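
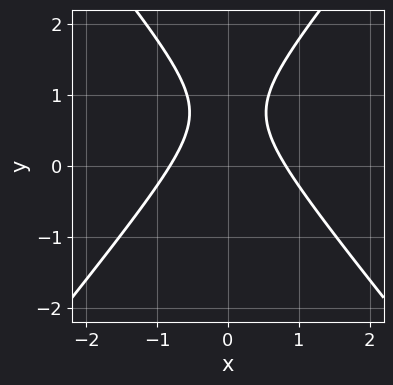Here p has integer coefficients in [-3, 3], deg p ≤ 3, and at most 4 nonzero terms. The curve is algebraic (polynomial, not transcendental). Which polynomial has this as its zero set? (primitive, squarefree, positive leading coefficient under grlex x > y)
(a) The degree is 2 — a generic line meets the curve in up to 2 points.
(b) Symmetries: the x ↦ −x reflection is a symmetry, so x appears only in even powers.
(c) Checking where it meets the axes: no y-intercept at any integer in the box.
(d) Fitting integer coefficients to these (and the overall shape) gives p.

3*x^2 - 2*y^2 + 3*y - 2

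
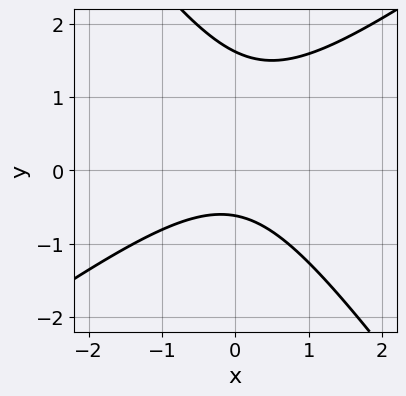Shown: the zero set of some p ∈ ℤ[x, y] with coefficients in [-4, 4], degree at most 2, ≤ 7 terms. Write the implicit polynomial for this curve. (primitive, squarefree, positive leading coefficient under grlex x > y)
3*x^2 - 2*x*y - 3*y^2 + 3*y + 3

Degree: no degree-1 curve has this shape, so deg p = 2.
From the axis intercepts and sections: no x-intercept at any integer in the box.
Fitting integer coefficients to these (and the overall shape) gives p.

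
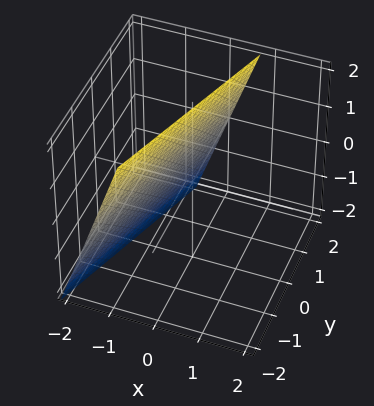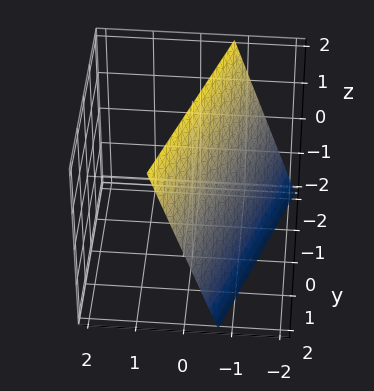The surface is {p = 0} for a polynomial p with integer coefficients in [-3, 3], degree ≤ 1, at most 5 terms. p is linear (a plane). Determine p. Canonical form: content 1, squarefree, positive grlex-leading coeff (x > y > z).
(a) deg p = 1. Every cross-section is a straight line — this is a plane.
(b) Observable constraints: one z-axis crossing is at z = 2; it meets the y-axis at y = 2 (among the integer gridlines).
(c) Matching integer coefficients to the picture gives p.

3*x - y - z + 2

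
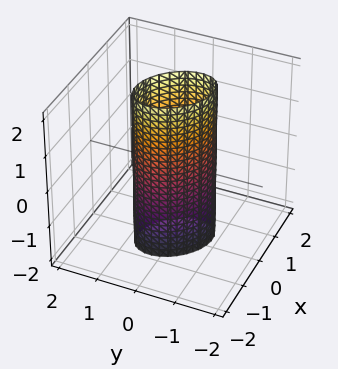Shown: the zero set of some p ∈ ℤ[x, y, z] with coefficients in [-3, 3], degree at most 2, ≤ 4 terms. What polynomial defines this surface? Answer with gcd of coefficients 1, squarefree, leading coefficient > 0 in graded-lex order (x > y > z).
(a) The degree is 2 — the shape is more complex than any degree-1 surface.
(b) From the visible intercepts: the surface avoids every integer z-axis point in the box.
(c) Solving for integer coefficients yields p as stated.

3*x^2 + 2*x*y + 3*y^2 - 2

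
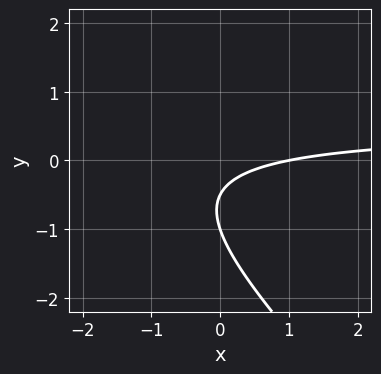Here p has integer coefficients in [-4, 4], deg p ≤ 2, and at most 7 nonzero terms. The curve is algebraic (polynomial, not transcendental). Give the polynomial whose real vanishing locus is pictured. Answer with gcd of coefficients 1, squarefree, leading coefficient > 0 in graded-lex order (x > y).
2*x*y + 2*y^2 - x + 3*y + 1

1. Degree: the shape is more complex than any degree-1 curve, so deg p = 2.
2. From the axis intercepts and sections: it meets the y-axis at y = -1 (among the integer gridlines); one x-axis crossing is at x = 1.
3. Assembling these constraints gives the stated polynomial.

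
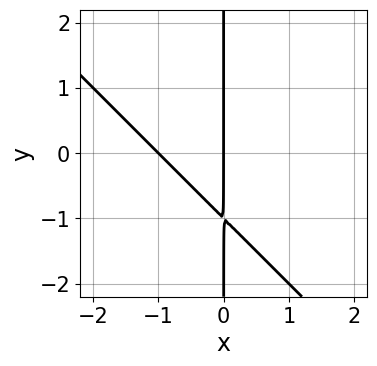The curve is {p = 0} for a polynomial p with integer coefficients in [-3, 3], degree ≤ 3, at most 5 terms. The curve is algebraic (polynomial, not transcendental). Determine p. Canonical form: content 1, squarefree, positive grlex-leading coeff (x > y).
x^2 + x*y + x

The degree is 2 — the shape is more complex than any degree-1 curve.
From the axis intercepts and sections: among the integer gridlines, it crosses the x-axis at x ∈ {-1, 0}; the visible y-axis segment lies entirely on the curve.
The integer polynomial consistent with all of this is the stated p.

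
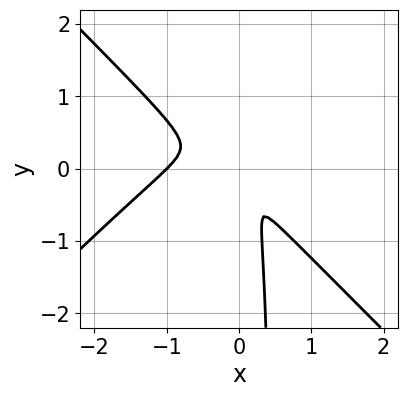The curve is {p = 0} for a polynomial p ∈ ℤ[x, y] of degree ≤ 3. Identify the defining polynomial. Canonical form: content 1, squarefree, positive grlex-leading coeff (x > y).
2*x^3 - 2*x*y^2 + 2*x^2 + 2*x*y + y^2

1. Degree: a generic line meets the curve in up to 3 points, so deg p = 3.
2. Reading off the gridlines: it crosses the x-axis at the gridline x = -1.
3. Together with the visible shape, these determine p as stated.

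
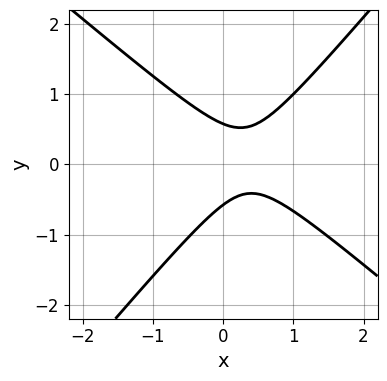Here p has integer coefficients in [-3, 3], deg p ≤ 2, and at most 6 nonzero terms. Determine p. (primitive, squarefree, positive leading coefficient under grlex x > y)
(a) Degree: the shape is more complex than any degree-1 curve, so deg p = 2.
(b) Observable constraints: the curve avoids every integer x-axis point in the box.
(c) Assembling these constraints gives the stated polynomial.

3*x^2 + x*y - 3*y^2 - 2*x + 1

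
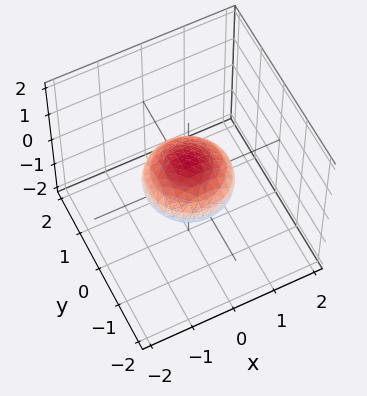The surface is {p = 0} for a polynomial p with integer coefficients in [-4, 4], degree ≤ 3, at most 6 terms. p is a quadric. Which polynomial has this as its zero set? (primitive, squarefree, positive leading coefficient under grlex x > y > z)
(a) The degree is 2 — bounded and convex; a quadric.
(b) Symmetries: every cross-section ⟂ z is a circle, so x, y appear only via x² + y²; it's symmetric under z → −z, forcing even powers of z.
(c) Reading off the gridlines: the y-axis gridline crossings are at y ∈ {-1, 1}; the x-axis gridline crossings are at x ∈ {-1, 1}.
(d) The integer polynomial consistent with all of this is the stated p.

x^2 + y^2 + 2*z^2 - 1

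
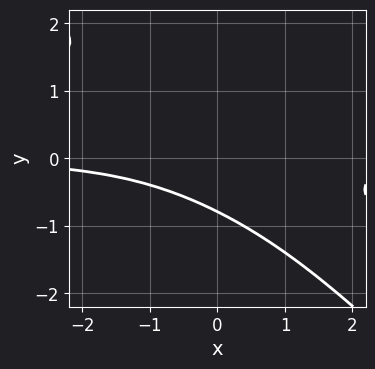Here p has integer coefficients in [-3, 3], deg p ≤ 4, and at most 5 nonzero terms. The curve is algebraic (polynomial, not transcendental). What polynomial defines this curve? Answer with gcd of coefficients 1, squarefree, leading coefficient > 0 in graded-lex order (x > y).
x^2*y + 3*x*y^2 + 2*y^3 + 1

First, the degree is 3 — a generic line meets the curve in up to 3 points.
Next, reading off the gridlines: no x-intercept at any integer in the box.
Finally, together with the visible shape, these determine p as stated.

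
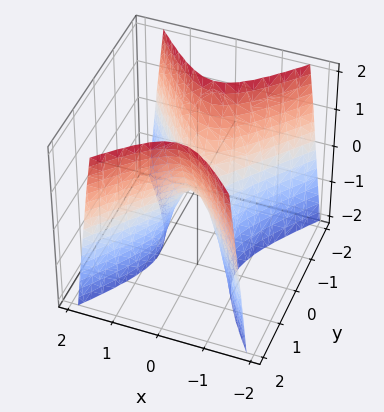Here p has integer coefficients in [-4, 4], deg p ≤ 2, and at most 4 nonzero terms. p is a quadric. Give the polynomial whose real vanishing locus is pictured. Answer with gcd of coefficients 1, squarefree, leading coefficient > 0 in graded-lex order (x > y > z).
3*x^2 - 2*y^2 + z

The degree is 2 — a hyperbolic paraboloid; a quadric.
Symmetries: mirror symmetry y ↦ −y ⇒ only even powers of y; the x ↦ −x reflection is a symmetry, so x appears only in even powers.
From the visible intercepts: it crosses the z-axis at the gridline z = 0; one y-axis crossing is at y = 0; it meets the x-axis at x = 0 (among the integer gridlines).
Assembling these constraints gives the stated polynomial.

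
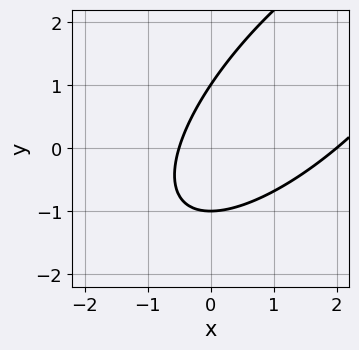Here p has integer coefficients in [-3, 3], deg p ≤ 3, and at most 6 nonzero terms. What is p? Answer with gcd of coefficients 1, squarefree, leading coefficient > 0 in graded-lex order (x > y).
2*x^2 - 3*x*y + 2*y^2 - 3*x - 2

deg p = 2. The shape is more complex than any degree-1 curve.
Checking where it meets the axes: among the integer gridlines, it crosses the y-axis at y ∈ {-1, 1}; one x-axis crossing is at x = 2.
The integer polynomial consistent with all of this is the stated p.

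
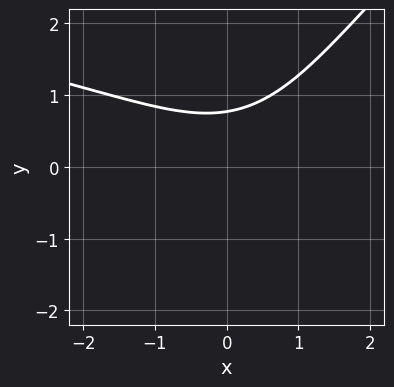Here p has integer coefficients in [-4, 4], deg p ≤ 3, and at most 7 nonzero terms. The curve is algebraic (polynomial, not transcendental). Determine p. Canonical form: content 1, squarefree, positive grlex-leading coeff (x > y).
x*y^2 - y^3 + x^2 - 2*y + 2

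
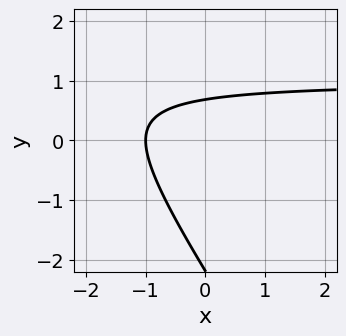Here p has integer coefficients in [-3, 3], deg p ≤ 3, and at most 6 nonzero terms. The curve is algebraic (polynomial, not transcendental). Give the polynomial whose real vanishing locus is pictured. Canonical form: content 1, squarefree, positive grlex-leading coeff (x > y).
(a) The degree is 2 — no degree-1 curve has this shape.
(b) Observable constraints: one x-axis crossing is at x = -1.
(c) Assembling these constraints gives the stated polynomial.

3*x*y + 2*y^2 - 3*x + 3*y - 3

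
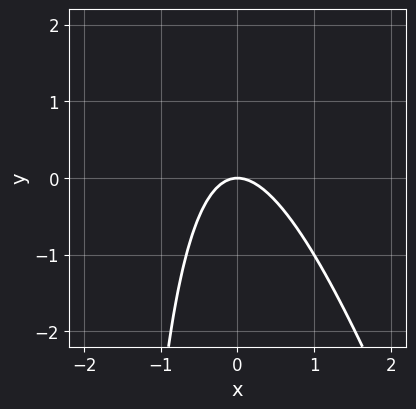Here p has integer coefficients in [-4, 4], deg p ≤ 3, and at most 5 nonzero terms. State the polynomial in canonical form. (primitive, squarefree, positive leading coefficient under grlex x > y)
(a) Degree: a generic line meets the curve in up to 2 points, so deg p = 2.
(b) Against the integer gridlines: it meets the x-axis at x = 0 (among the integer gridlines); it crosses the y-axis at the gridline y = 0.
(c) Fitting integer coefficients to these (and the overall shape) gives p.

3*x^2 + x*y + 2*y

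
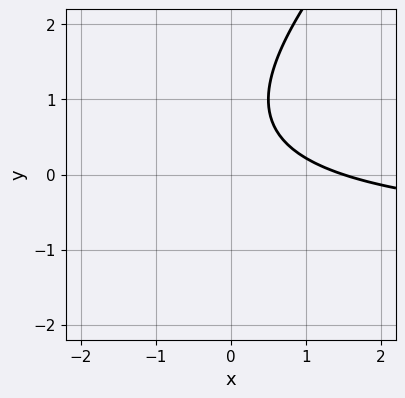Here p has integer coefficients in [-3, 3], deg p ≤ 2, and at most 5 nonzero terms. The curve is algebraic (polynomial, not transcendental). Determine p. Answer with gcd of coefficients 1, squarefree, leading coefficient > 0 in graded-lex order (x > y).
2*x*y - 2*y^2 + 2*x + 3*y - 3

1. deg p = 2. No degree-1 curve has this shape.
2. From the visible intercepts: it misses every integer gridline on the y-axis.
3. Solving for integer coefficients yields p as stated.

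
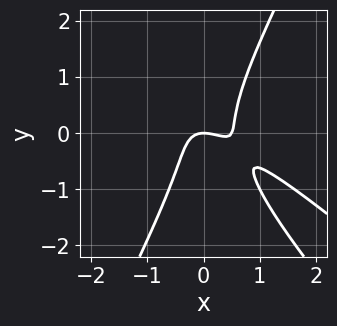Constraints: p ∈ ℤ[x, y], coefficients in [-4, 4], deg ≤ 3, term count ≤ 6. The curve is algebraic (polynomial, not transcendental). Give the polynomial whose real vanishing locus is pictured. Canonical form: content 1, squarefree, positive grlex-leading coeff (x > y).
2*x^3 + 3*x^2*y - y^3 - x^2 - y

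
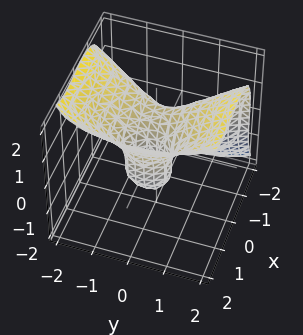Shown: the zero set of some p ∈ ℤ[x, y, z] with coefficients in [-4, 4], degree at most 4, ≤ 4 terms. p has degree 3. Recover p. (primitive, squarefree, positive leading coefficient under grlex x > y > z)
First, the degree is 3 — no degree-2 surface has this shape.
Then, from the axis intercepts and sections: among the integer gridlines, it crosses the x-axis at x ∈ {-1, 0, 1}; it meets the y-axis at y = 0 (among the integer gridlines).
Finally, the integer polynomial consistent with all of this is the stated p.

3*x^3 - 2*z^3 + 3*y^2 - 3*x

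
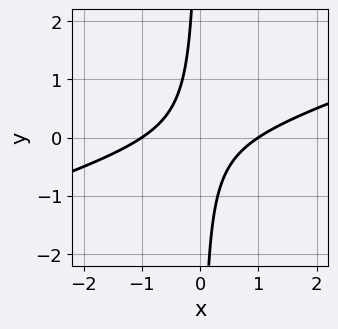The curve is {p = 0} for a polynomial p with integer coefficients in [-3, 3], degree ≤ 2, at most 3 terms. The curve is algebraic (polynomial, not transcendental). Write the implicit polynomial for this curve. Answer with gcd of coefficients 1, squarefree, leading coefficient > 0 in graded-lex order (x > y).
1. Degree: the shape is more complex than any degree-1 curve, so deg p = 2.
2. Against the integer gridlines: no y-intercept at any integer in the box; the x-axis gridline crossings are at x ∈ {-1, 1}.
3. Putting this together gives p.

x^2 - 3*x*y - 1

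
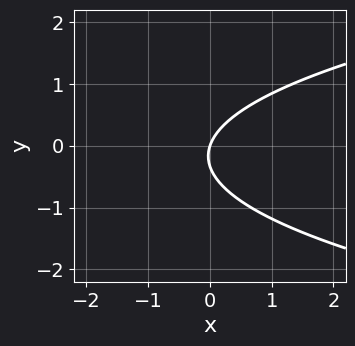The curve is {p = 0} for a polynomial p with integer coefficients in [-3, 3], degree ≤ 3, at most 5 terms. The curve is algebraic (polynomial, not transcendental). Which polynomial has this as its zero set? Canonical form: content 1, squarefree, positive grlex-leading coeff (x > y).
3*y^2 - 3*x + y

1. deg p = 2.
2. From the axis intercepts and sections: it crosses the x-axis at the gridline x = 0; one y-axis crossing is at y = 0.
3. Matching integer coefficients to the picture gives p.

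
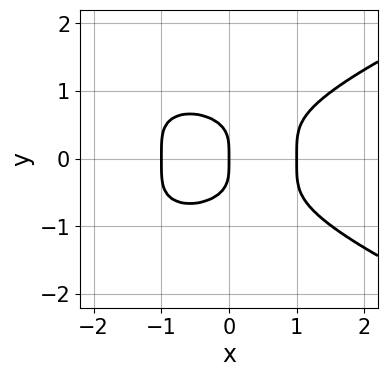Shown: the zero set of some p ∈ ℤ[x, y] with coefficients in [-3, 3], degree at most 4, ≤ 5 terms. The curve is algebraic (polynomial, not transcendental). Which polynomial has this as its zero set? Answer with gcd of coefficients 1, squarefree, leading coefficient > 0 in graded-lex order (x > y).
2*y^4 - x^3 + x

(a) The degree is 4 — no degree-3 curve has this shape.
(b) Symmetries: mirror symmetry y ↦ −y ⇒ only even powers of y.
(c) From the axis intercepts and sections: among the integer gridlines, it crosses the x-axis at x ∈ {-1, 0, 1}; it meets the y-axis at y = 0 (among the integer gridlines).
(d) These observations pin down the coefficients.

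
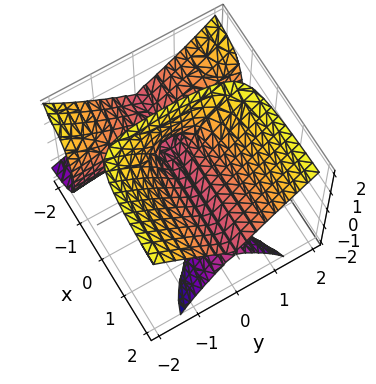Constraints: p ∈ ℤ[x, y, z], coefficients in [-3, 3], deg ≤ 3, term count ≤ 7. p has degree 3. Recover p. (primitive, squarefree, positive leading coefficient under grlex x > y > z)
1. deg p = 3. The shape is more complex than any degree-2 surface.
2. Against the integer gridlines: every point of the x-axis in the box is on the surface; it crosses the y-axis at the gridline y = 0; it meets the z-axis at z = 0 (among the integer gridlines).
3. Fitting integer coefficients to these (and the overall shape) gives p.

3*x*y^2 - 3*x*z^2 - z^3 + 3*y^2 - z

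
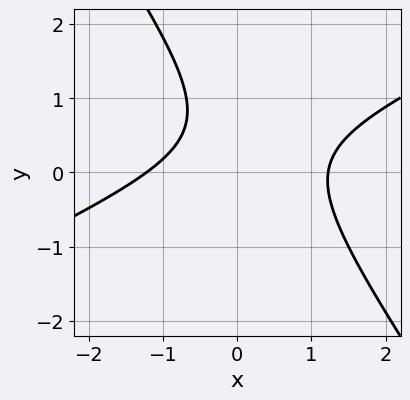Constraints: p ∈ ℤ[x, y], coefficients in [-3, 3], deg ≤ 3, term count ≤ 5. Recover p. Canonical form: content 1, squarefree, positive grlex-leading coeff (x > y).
2*x^2 - 3*x*y - 3*y^2 + 3*y - 3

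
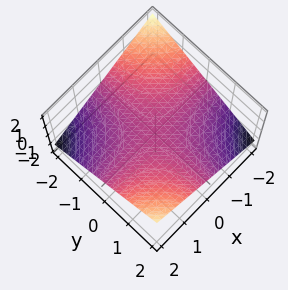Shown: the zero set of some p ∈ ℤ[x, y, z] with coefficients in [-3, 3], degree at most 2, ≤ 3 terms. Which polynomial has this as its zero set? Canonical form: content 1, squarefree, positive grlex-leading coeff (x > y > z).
First, deg p = 2.
Then, from the axis intercepts and sections: every point of the x-axis in the box is on the surface; the visible y-axis segment lies entirely on the surface.
Finally, assembling these constraints gives the stated polynomial.

x*y - 3*z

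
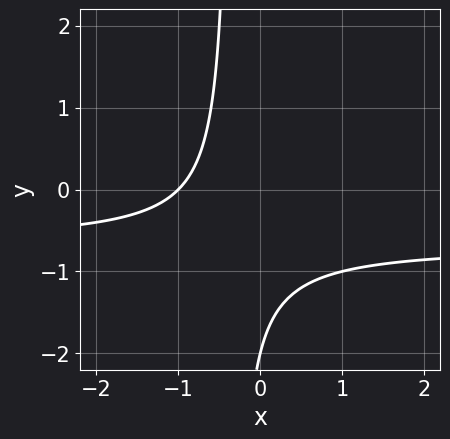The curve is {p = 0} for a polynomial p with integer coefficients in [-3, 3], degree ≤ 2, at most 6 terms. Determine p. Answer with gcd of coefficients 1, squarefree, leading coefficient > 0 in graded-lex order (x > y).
3*x*y + 2*x + y + 2

1. Degree: the shape is more complex than any degree-1 curve, so deg p = 2.
2. Reading off the gridlines: one x-axis crossing is at x = -1; one y-axis crossing is at y = -2.
3. Fitting integer coefficients to these (and the overall shape) gives p.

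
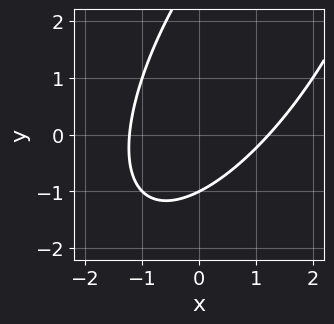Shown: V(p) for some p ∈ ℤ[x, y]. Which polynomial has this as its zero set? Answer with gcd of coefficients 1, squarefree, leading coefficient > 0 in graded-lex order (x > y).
First, the degree is 2 — no degree-1 curve has this shape.
Next, from the axis intercepts and sections: one y-axis crossing is at y = -1.
Finally, fitting integer coefficients to these (and the overall shape) gives p.

2*x^2 - 2*x*y + y^2 - 2*y - 3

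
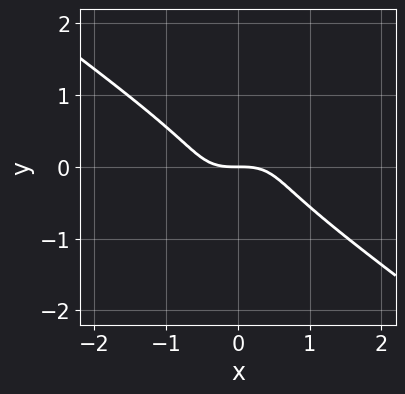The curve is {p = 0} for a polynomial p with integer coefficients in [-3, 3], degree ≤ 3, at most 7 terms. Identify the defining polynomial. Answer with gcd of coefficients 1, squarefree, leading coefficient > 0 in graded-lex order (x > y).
1. The degree is 3 — no degree-2 curve has this shape.
2. From the axis intercepts and sections: it meets the y-axis at y = 0 (among the integer gridlines); it meets the x-axis at x = 0 (among the integer gridlines).
3. These observations pin down the coefficients.

2*x^3 - x^2*y - 3*x*y^2 + 3*y^3 + 2*y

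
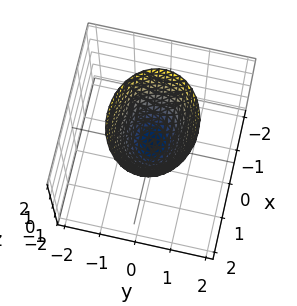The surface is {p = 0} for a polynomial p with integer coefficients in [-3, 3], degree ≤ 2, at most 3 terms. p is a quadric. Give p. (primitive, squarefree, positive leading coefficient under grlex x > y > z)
deg p = 2. A single bowl opening along one axis; a quadric.
Symmetries: the x ↦ −x reflection is a symmetry, so x appears only in even powers; the y ↦ −y reflection is a symmetry, so y appears only in even powers.
Observable constraints: it crosses the y-axis at the gridline y = 0; it meets the x-axis at x = 0 (among the integer gridlines); one z-axis crossing is at z = 0.
Fitting integer coefficients to these (and the overall shape) gives p.

2*x^2 + 3*y^2 - 2*z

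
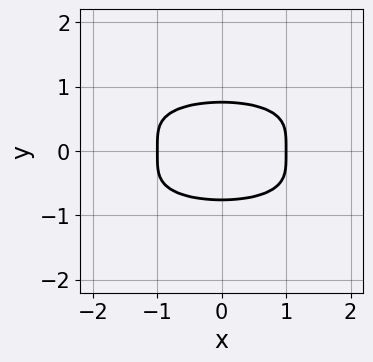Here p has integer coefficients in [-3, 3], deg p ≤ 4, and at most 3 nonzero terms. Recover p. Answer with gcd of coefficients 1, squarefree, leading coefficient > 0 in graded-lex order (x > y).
(a) deg p = 4. No degree-3 curve has this shape.
(b) Symmetries: mirror symmetry y ↦ −y ⇒ only even powers of y; mirror symmetry x ↦ −x ⇒ only even powers of x.
(c) Against the integer gridlines: among the integer gridlines, it crosses the x-axis at x ∈ {-1, 1}.
(d) Fitting integer coefficients to these (and the overall shape) gives p.

3*y^4 + x^2 - 1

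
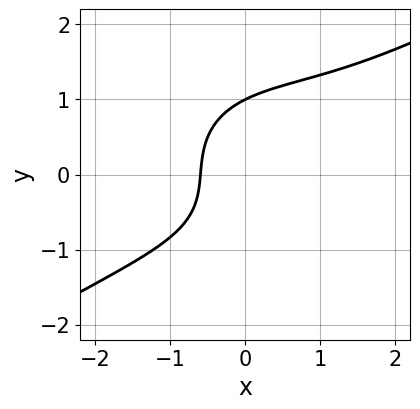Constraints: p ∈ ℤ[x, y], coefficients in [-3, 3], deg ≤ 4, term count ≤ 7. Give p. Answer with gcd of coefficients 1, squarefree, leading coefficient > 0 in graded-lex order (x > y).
x^3 - x^2*y - 2*y^3 + 3*x + 2

First, the degree is 3 — a generic line meets the curve in up to 3 points.
Next, reading off the gridlines: one y-axis crossing is at y = 1.
Finally, assembling these constraints gives the stated polynomial.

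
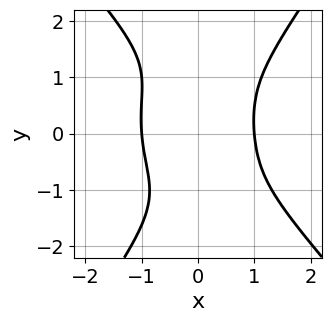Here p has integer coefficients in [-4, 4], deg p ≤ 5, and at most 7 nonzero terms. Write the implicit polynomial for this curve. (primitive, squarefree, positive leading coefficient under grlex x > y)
3*x^4 + x^3*y - y^4 - 2*x*y^2 - 3

First, the degree is 4 — a generic line meets the curve in up to 4 points.
Then, against the integer gridlines: the x-axis gridline crossings are at x ∈ {-1, 1}; it misses every integer gridline on the y-axis.
Finally, assembling these constraints gives the stated polynomial.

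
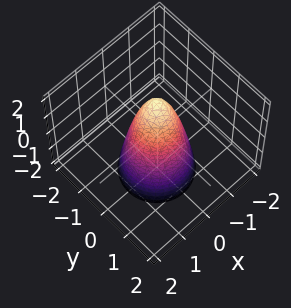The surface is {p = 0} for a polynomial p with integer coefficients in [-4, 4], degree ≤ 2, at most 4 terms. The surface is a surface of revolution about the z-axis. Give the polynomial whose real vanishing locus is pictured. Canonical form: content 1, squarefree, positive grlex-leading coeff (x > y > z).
3*x^2 + 3*y^2 + z - 2

First, the degree is 2 — a generic line meets the surface in up to 2 points.
Then, symmetry: every cross-section ⟂ z is a circle, so x, y appear only via x² + y².
Then, from the visible intercepts: a circular section at z = -1 has radius exactly 1; it crosses the z-axis at the gridline z = 2.
Finally, solving for integer coefficients yields p as stated.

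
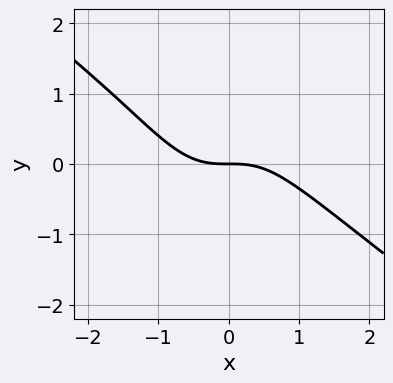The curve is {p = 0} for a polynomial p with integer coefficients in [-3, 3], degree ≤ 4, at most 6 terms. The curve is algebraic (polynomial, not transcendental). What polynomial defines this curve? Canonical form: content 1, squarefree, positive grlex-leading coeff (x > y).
2*x^3 + 2*x^2*y - x*y^2 - y^2 + 3*y

1. The degree is 3 — a generic line meets the curve in up to 3 points.
2. From the axis intercepts and sections: one y-axis crossing is at y = 0; it crosses the x-axis at the gridline x = 0.
3. Together with the visible shape, these determine p as stated.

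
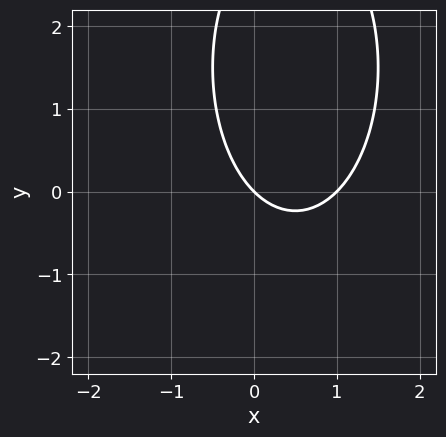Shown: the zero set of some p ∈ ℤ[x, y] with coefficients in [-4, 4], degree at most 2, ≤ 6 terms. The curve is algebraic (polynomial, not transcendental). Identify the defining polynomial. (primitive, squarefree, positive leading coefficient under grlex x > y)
3*x^2 + y^2 - 3*x - 3*y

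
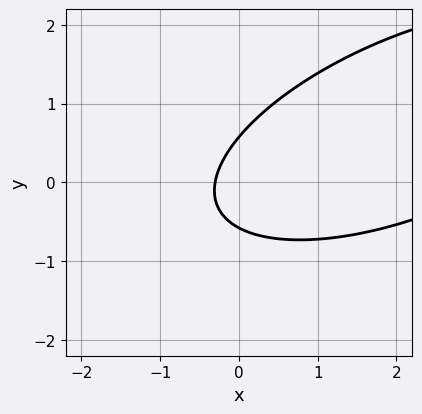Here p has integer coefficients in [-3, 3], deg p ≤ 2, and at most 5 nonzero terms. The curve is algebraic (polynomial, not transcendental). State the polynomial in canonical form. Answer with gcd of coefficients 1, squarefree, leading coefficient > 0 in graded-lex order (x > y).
x^2 - 2*x*y + 3*y^2 - 3*x - 1

deg p = 2. No degree-1 curve has this shape.
Solving for integer coefficients yields p as stated.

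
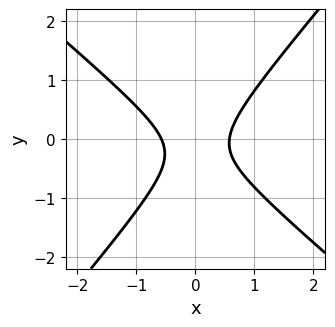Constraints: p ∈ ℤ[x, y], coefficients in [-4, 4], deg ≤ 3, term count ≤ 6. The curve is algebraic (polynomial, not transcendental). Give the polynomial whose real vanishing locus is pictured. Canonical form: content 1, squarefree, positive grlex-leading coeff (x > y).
deg p = 2. A generic line meets the curve in up to 2 points.
Reading off the gridlines: no y-intercept at any integer in the box.
The integer polynomial consistent with all of this is the stated p.

3*x^2 + x*y - 3*y^2 - y - 1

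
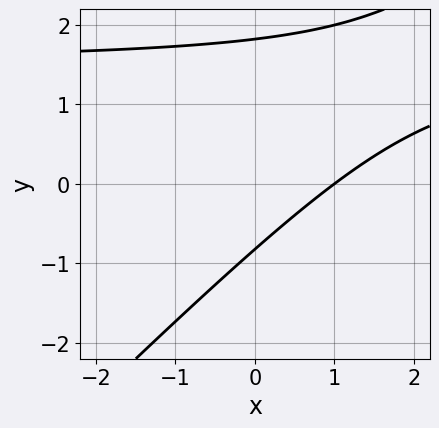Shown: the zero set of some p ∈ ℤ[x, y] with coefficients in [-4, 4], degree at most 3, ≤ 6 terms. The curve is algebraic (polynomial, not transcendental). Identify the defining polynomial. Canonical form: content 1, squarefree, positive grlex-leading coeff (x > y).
(a) deg p = 2. No degree-1 curve has this shape.
(b) Checking where it meets the axes: it meets the x-axis at x = 1 (among the integer gridlines).
(c) The integer polynomial consistent with all of this is the stated p.

2*x*y - 2*y^2 - 3*x + 2*y + 3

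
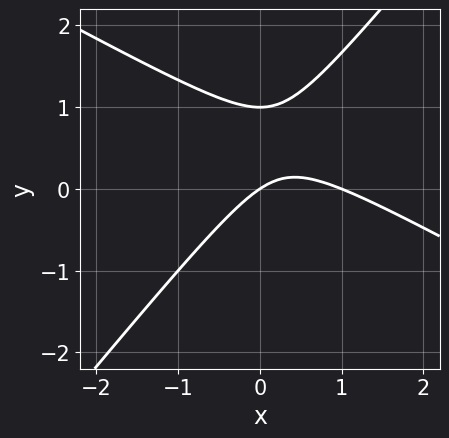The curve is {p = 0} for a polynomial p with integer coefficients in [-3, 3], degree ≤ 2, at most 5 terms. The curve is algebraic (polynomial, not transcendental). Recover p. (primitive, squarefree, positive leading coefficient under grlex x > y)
2*x^2 + 2*x*y - 3*y^2 - 2*x + 3*y

First, the degree is 2 — a generic line meets the curve in up to 2 points.
Next, checking where it meets the axes: among the integer gridlines, it crosses the x-axis at x ∈ {0, 1}; among the integer gridlines, it crosses the y-axis at y ∈ {0, 1}.
Finally, putting this together gives p.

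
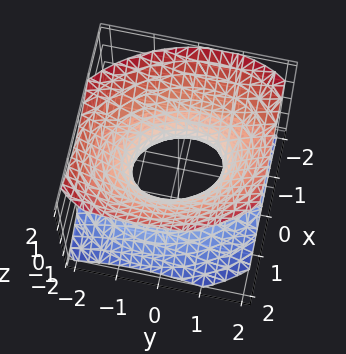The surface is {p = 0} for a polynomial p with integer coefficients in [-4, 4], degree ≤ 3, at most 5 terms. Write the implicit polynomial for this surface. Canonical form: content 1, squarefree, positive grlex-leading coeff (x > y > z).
3*x^2 + x*y + 2*y^2 - 3*z^2 - 2

Degree: the shape is more complex than any degree-1 surface, so deg p = 2.
Reading off the gridlines: the y-axis gridline crossings are at y ∈ {-1, 1}; no z-intercept at any integer in the box.
Assembling these constraints gives the stated polynomial.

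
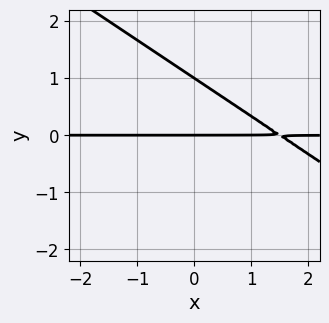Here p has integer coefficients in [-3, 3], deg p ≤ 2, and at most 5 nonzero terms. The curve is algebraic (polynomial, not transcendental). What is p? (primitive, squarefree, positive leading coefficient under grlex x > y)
2*x*y + 3*y^2 - 3*y

1. Degree: a generic line meets the curve in up to 2 points, so deg p = 2.
2. Checking where it meets the axes: among the integer gridlines, it crosses the y-axis at y ∈ {0, 1}; every point of the x-axis in the box is on the curve.
3. Solving for integer coefficients yields p as stated.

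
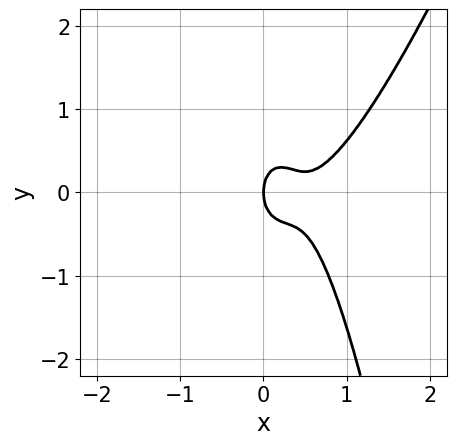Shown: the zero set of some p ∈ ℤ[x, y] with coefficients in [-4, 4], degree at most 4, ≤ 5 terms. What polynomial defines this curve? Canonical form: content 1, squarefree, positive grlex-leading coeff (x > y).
Degree: no degree-2 curve has this shape, so deg p = 3.
Checking where it meets the axes: it crosses the x-axis at the gridline x = 0; it meets the y-axis at y = 0 (among the integer gridlines).
Fitting integer coefficients to these (and the overall shape) gives p.

3*x^3 - x^2*y - 3*x^2 - y^2 + x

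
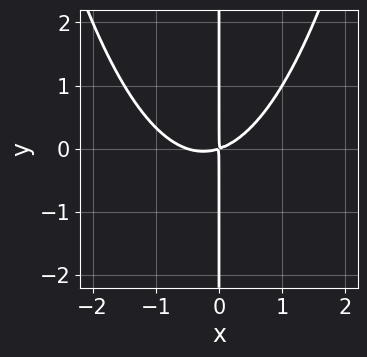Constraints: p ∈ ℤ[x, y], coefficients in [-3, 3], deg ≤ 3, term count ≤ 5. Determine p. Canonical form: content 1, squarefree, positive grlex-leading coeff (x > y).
First, deg p = 3.
Next, from the visible intercepts: every point of the y-axis in the box is on the curve.
Finally, matching integer coefficients to the picture gives p.

2*x^3 + x^2 - 3*x*y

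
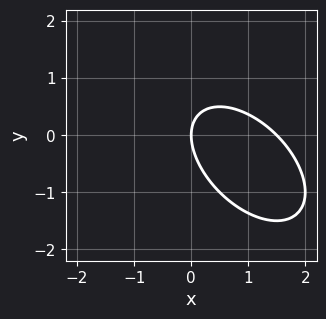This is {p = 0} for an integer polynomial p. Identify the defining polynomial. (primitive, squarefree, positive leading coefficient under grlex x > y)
First, the degree is 2 — a generic line meets the curve in up to 2 points.
Next, observable constraints: it meets the y-axis at y = 0 (among the integer gridlines); it meets the x-axis at x = 0 (among the integer gridlines).
Finally, solving for integer coefficients yields p as stated.

2*x^2 + 2*x*y + 2*y^2 - 3*x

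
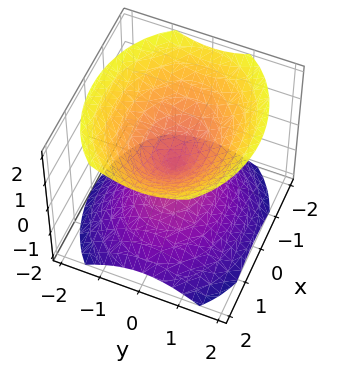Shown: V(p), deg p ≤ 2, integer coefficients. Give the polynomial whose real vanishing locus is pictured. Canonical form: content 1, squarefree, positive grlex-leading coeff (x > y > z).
1. The picture has 2 separate pieces. Treating them together as one polynomial.
2. The degree is 2 — two nappes meeting at a single point; a quadric.
3. Symmetries: the y ↦ −y reflection is a symmetry, so y appears only in even powers; it's symmetric under x → −x, forcing even powers of x; it's symmetric under z → −z, forcing even powers of z.
4. Reading off the gridlines: one x-axis crossing is at x = 0; it crosses the z-axis at the gridline z = 0.
5. Matching integer coefficients to the picture gives p.

2*x^2 + 3*y^2 - 3*z^2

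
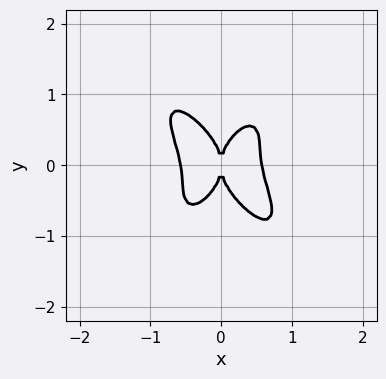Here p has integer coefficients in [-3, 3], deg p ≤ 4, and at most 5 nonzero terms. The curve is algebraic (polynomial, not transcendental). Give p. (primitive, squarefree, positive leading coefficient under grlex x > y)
3*x^4 + x^3*y - x^2*y^2 + y^4 - x^2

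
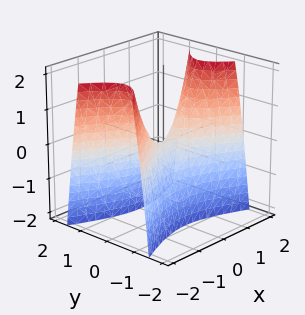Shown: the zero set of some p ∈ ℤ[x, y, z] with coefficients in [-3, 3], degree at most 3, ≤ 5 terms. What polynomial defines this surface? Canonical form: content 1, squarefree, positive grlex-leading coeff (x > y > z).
(a) The degree is 2 — a hyperbolic paraboloid; a quadric.
(b) Symmetries: it's symmetric under x → −x, forcing even powers of x; mirror symmetry y ↦ −y ⇒ only even powers of y.
(c) Against the integer gridlines: it crosses the z-axis at the gridline z = 0; it meets the y-axis at y = 0 (among the integer gridlines); it crosses the x-axis at the gridline x = 0.
(d) Together with the visible shape, these determine p as stated.

x^2 - 3*y^2 - z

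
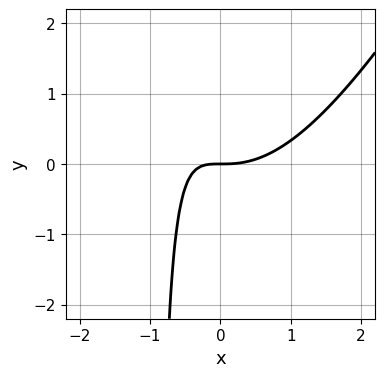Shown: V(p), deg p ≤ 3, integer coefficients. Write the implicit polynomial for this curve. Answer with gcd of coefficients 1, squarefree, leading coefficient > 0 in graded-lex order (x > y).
The degree is 3 — no degree-2 curve has this shape.
Observable constraints: one x-axis crossing is at x = 0; one y-axis crossing is at y = 0.
Assembling these constraints gives the stated polynomial.

2*x^3 - x^2*y - 3*x*y - 2*y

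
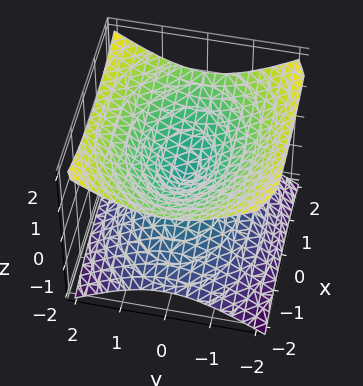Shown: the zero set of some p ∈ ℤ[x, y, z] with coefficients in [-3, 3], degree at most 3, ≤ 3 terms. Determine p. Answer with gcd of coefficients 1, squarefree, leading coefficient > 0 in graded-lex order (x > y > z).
(a) deg p = 2. Two nappes meeting at a single point; a quadric.
(b) Symmetries: it's symmetric under x → −x, forcing even powers of x; it's symmetric under y → −y, forcing even powers of y; the z ↦ −z reflection is a symmetry, so z appears only in even powers.
(c) From the axis intercepts and sections: one y-axis crossing is at y = 0; one z-axis crossing is at z = 0; it meets the x-axis at x = 0 (among the integer gridlines).
(d) Assembling these constraints gives the stated polynomial.

x^2 + 2*y^2 - 3*z^2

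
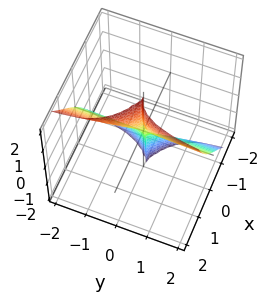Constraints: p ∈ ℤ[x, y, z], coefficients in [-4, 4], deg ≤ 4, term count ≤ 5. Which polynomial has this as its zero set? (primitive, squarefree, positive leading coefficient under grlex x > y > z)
x^3 + x^2*y + 3*x*y^2 - 2*y^2*z

1. Degree: the shape is more complex than any degree-2 surface, so deg p = 3.
2. From the axis intercepts and sections: one x-axis crossing is at x = 0; the visible z-axis segment lies entirely on the surface; the visible y-axis segment lies entirely on the surface.
3. Putting this together gives p.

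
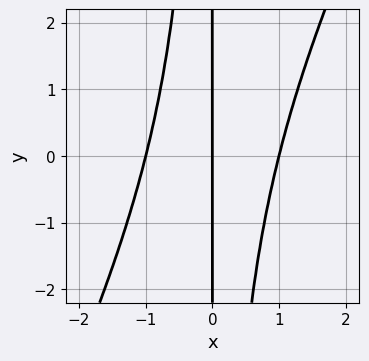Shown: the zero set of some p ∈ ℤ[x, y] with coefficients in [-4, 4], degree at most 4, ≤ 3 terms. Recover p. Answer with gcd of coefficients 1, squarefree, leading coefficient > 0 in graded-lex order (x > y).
First, the degree is 3 — a generic line meets the curve in up to 3 points.
Next, from the axis intercepts and sections: every point of the y-axis in the box is on the curve; the x-axis gridline crossings are at x ∈ {-1, 0, 1}.
Finally, putting this together gives p.

2*x^3 - x^2*y - 2*x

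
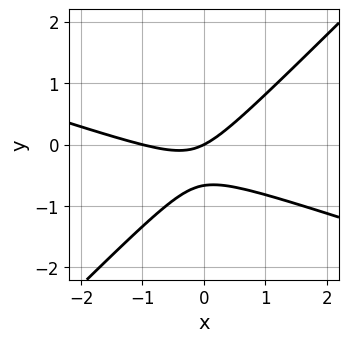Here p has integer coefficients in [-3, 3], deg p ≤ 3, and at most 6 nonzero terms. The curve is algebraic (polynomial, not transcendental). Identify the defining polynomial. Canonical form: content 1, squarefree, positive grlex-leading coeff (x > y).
First, the degree is 2 — the shape is more complex than any degree-1 curve.
Then, from the visible intercepts: it meets the y-axis at y = 0 (among the integer gridlines); the x-axis gridline crossings are at x ∈ {-1, 0}.
Finally, matching integer coefficients to the picture gives p.

x^2 + 2*x*y - 3*y^2 + x - 2*y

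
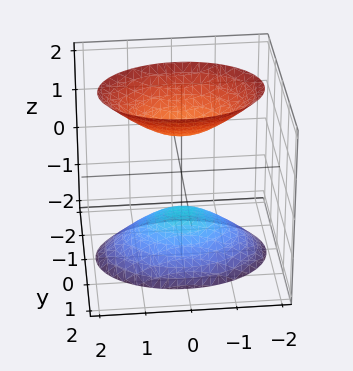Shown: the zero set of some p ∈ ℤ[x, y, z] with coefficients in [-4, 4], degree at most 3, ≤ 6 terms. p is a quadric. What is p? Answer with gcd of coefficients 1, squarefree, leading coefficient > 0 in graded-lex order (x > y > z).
x^2 + 2*y^2 - z^2 + 1

First, I count 2 distinct pieces. Treating them together as one polynomial.
Next, deg p = 2. Two separate bowl-shaped sheets opening away from each other; a quadric.
Then, symmetries: it's symmetric under x → −x, forcing even powers of x; mirror symmetry z ↦ −z ⇒ only even powers of z; it's symmetric under y → −y, forcing even powers of y.
Then, from the axis intercepts and sections: the z-axis gridline crossings are at z ∈ {-1, 1}; it misses every integer gridline on the x-axis; no y-intercept at any integer in the box.
Finally, assembling these constraints gives the stated polynomial.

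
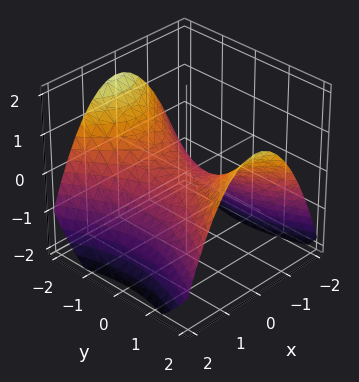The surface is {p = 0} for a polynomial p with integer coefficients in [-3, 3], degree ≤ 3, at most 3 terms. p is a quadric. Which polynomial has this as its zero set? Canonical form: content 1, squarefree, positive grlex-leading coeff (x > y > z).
(a) deg p = 2.
(b) Symmetries: the y ↦ −y reflection is a symmetry, so y appears only in even powers; mirror symmetry x ↦ −x ⇒ only even powers of x.
(c) From the axis intercepts and sections: it meets the z-axis at z = 0 (among the integer gridlines); one y-axis crossing is at y = 0.
(d) These observations pin down the coefficients.

2*x^2 - y^2 + 3*z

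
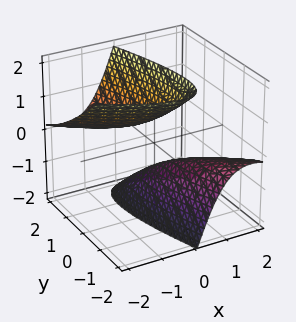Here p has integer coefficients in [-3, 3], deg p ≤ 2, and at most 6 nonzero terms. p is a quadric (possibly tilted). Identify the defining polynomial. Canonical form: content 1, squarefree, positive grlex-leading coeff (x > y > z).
2*x^2 + 3*x*y + 3*x*z + y^2 - z^2 + 1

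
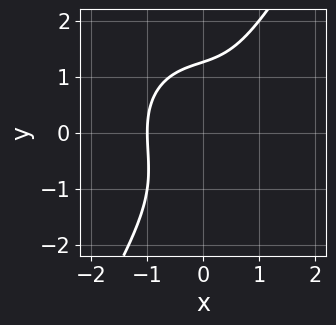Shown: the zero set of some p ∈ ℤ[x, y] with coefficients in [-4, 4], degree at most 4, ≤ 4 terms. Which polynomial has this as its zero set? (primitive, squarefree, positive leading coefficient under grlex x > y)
2*x^3 + x*y^2 - y^3 + 2

(a) The degree is 3 — no degree-2 curve has this shape.
(b) Against the integer gridlines: it crosses the x-axis at the gridline x = -1.
(c) Fitting integer coefficients to these (and the overall shape) gives p.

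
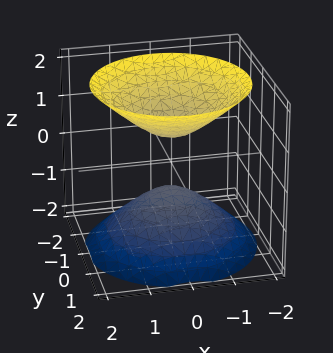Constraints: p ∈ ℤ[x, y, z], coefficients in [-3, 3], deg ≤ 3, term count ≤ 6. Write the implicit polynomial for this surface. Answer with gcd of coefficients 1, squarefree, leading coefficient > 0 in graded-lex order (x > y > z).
1. I count 2 distinct pieces.
2. The degree is 2 — a generic line meets the surface in up to 2 points.
3. Symmetry: the z-axis is an axis of rotation, so x and y enter only as x² + y².
4. Checking where it meets the axes: the surface avoids every integer x-axis point in the box; the surface avoids every integer y-axis point in the box; a circular section at z = -2 has radius between 1 and 2.
5. The integer polynomial consistent with all of this is the stated p.

2*x^2 + 2*y^2 - 2*z^2 + 1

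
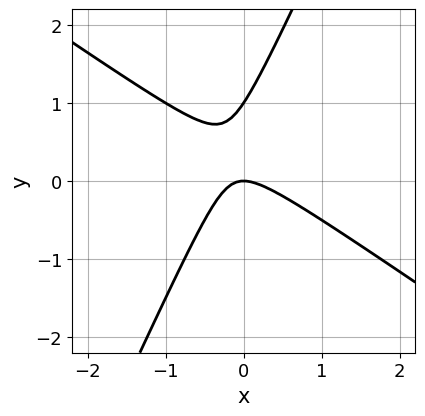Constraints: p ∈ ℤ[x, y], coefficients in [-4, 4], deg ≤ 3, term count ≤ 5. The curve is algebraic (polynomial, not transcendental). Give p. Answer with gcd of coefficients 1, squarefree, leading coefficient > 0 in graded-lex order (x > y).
1. The degree is 2 — the shape is more complex than any degree-1 curve.
2. Against the integer gridlines: it crosses the x-axis at the gridline x = 0; among the integer gridlines, it crosses the y-axis at y ∈ {0, 1}.
3. Assembling these constraints gives the stated polynomial.

3*x^2 + 3*x*y - 2*y^2 + 2*y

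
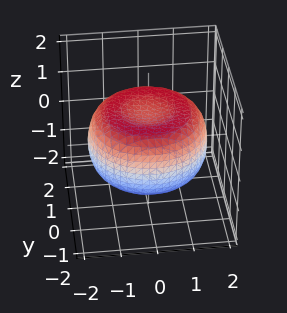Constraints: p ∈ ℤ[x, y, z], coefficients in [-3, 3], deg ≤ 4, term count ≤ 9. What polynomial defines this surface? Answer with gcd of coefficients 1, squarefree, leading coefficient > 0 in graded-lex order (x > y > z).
x^4 + 2*x^2*y^2 + y^4 - 2*x^2 - 2*y^2 + 3*z^2 - 2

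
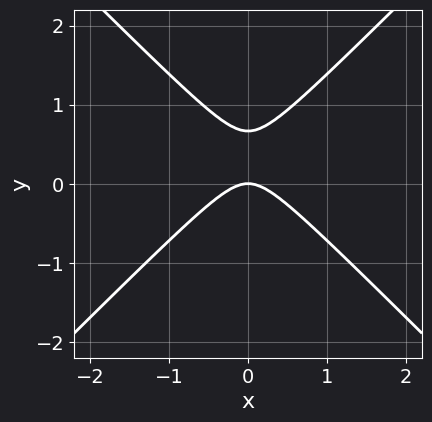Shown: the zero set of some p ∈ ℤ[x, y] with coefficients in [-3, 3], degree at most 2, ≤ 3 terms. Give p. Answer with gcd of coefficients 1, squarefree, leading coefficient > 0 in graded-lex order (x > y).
First, the degree is 2 — the shape is more complex than any degree-1 curve.
Then, symmetries: the x ↦ −x reflection is a symmetry, so x appears only in even powers.
Then, checking where it meets the axes: one x-axis crossing is at x = 0; it meets the y-axis at y = 0 (among the integer gridlines).
Finally, assembling these constraints gives the stated polynomial.

3*x^2 - 3*y^2 + 2*y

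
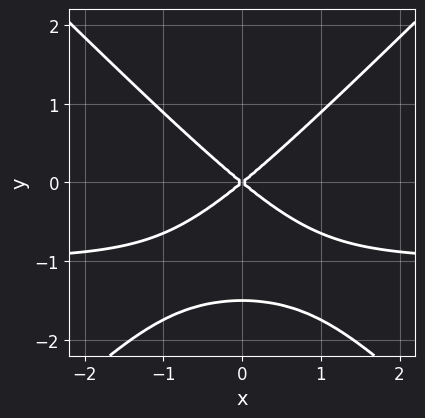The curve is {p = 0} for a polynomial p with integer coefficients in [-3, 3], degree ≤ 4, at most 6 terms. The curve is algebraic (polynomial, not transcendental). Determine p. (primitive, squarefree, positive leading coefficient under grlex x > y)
2*x^2*y - 2*y^3 + 2*x^2 - 3*y^2

(a) deg p = 3.
(b) Symmetries: mirror symmetry x ↦ −x ⇒ only even powers of x.
(c) From the axis intercepts and sections: it crosses the x-axis at the gridline x = 0; it meets the y-axis at y = 0 (among the integer gridlines).
(d) Solving for integer coefficients yields p as stated.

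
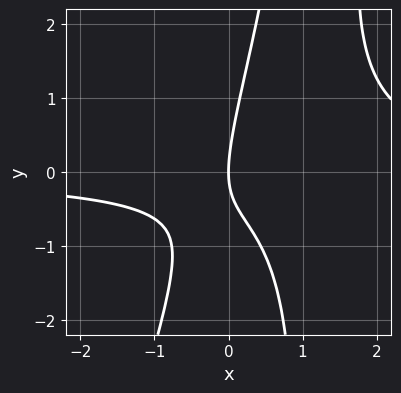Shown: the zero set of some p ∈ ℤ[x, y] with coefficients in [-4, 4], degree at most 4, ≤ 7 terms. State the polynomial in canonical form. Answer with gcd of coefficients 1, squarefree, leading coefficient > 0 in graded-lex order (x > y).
1. The degree is 3 — the shape is more complex than any degree-2 curve.
2. Reading off the gridlines: it meets the x-axis at x = 0 (among the integer gridlines); one y-axis crossing is at y = 0.
3. These observations pin down the coefficients.

3*x^2*y - x*y^2 - 3*x*y + y^2 - 3*x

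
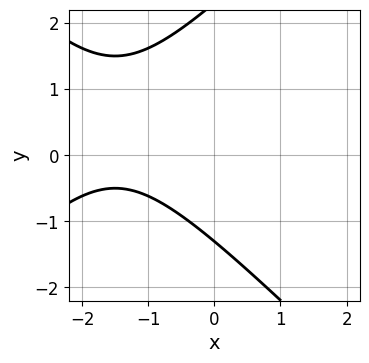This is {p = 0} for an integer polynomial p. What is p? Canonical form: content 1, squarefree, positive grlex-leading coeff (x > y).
x^2 - y^2 + 3*x + y + 3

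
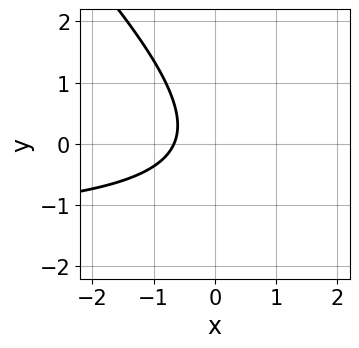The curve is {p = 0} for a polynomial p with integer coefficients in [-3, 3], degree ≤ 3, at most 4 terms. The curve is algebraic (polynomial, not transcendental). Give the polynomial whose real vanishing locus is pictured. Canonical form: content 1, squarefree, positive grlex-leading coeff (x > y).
2*x*y + 2*y^2 + 3*x + 2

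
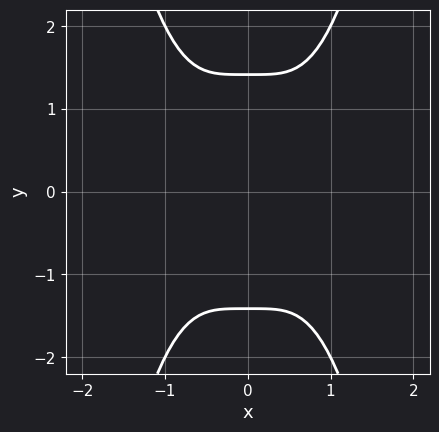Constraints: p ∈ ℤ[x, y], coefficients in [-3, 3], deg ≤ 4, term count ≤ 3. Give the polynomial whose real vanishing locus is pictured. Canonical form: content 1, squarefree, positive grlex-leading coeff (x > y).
2*x^4 - y^2 + 2

First, deg p = 4.
Then, symmetries: the x ↦ −x reflection is a symmetry, so x appears only in even powers; the y ↦ −y reflection is a symmetry, so y appears only in even powers.
Next, from the visible intercepts: no x-intercept at any integer in the box.
Finally, the integer polynomial consistent with all of this is the stated p.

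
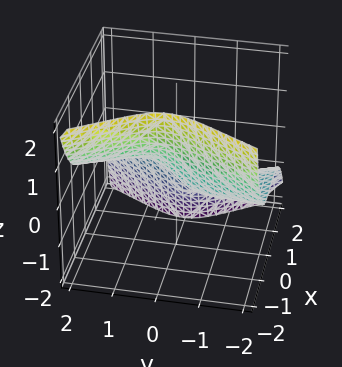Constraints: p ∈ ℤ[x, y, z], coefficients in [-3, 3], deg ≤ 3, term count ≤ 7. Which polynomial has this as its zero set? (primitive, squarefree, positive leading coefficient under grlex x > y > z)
1. The degree is 3 — a generic line meets the surface in up to 3 points.
2. Checking where it meets the axes: it meets the y-axis at y = 0 (among the integer gridlines); one x-axis crossing is at x = 0; it crosses the z-axis at the gridline z = 0.
3. Putting this together gives p.

3*x^3 - x*y*z + 3*y^2*z - 2*y + 2*z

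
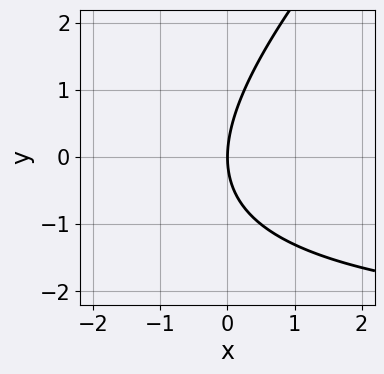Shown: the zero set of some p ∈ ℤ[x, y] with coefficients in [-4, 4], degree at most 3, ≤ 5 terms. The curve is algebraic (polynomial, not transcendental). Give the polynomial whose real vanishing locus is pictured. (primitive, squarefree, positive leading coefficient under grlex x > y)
x*y - y^2 + 3*x

(a) deg p = 2. A generic line meets the curve in up to 2 points.
(b) Against the integer gridlines: one x-axis crossing is at x = 0; one y-axis crossing is at y = 0.
(c) Fitting integer coefficients to these (and the overall shape) gives p.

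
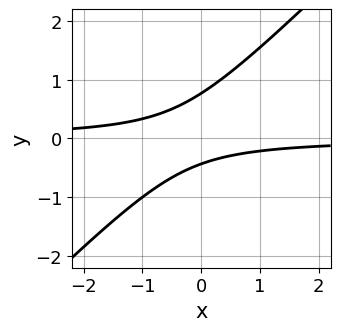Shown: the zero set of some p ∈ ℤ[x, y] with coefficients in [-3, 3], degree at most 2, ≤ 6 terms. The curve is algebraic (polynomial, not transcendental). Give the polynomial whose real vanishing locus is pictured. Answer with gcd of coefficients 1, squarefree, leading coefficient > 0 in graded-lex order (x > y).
3*x*y - 3*y^2 + y + 1

(a) The degree is 2 — a generic line meets the curve in up to 2 points.
(b) Against the integer gridlines: it misses every integer gridline on the x-axis.
(c) Fitting integer coefficients to these (and the overall shape) gives p.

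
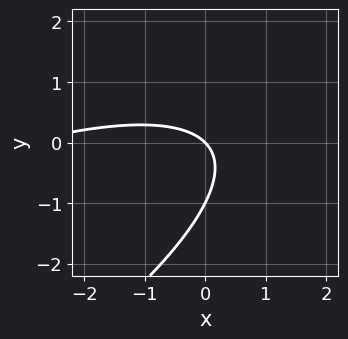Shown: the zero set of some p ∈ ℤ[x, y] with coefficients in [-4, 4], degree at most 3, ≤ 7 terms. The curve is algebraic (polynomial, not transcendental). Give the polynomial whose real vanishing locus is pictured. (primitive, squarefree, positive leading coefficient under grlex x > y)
First, degree: a generic line meets the curve in up to 2 points, so deg p = 2.
Then, against the integer gridlines: the y-axis gridline crossings are at y ∈ {-1, 0}; one x-axis crossing is at x = 0.
Finally, together with the visible shape, these determine p as stated.

x^2 - 3*x*y + 3*y^2 + 3*x + 3*y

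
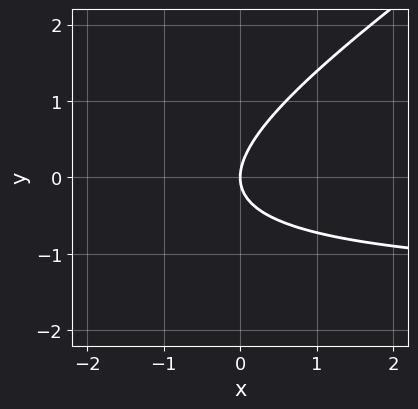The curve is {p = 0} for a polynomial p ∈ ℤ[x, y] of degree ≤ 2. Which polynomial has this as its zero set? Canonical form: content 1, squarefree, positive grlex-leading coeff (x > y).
2*x*y - 3*y^2 + 3*x

deg p = 2.
Reading off the gridlines: it meets the y-axis at y = 0 (among the integer gridlines); it meets the x-axis at x = 0 (among the integer gridlines).
These observations pin down the coefficients.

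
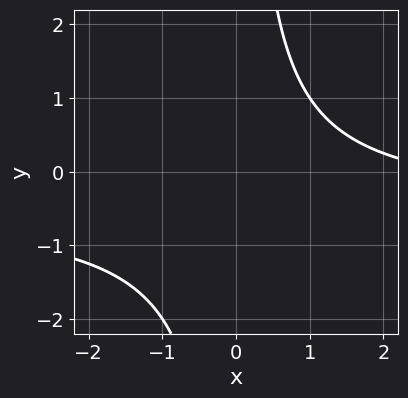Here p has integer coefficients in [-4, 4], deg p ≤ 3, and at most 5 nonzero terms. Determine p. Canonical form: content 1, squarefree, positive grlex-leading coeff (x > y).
2*x*y + x - 3

Degree: the shape is more complex than any degree-1 curve, so deg p = 2.
Checking where it meets the axes: it misses every integer gridline on the x-axis; it misses every integer gridline on the y-axis.
Putting this together gives p.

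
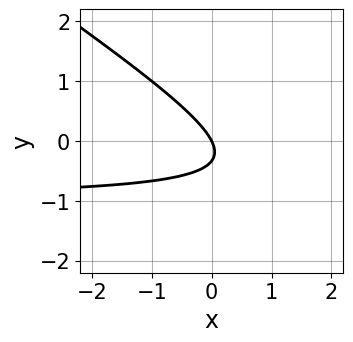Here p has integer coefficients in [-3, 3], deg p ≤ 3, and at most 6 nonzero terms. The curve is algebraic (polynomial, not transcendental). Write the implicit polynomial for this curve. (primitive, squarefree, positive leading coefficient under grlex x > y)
2*x*y + 3*y^2 + 2*x + y

1. deg p = 2.
2. Reading off the gridlines: one x-axis crossing is at x = 0; it crosses the y-axis at the gridline y = 0.
3. The integer polynomial consistent with all of this is the stated p.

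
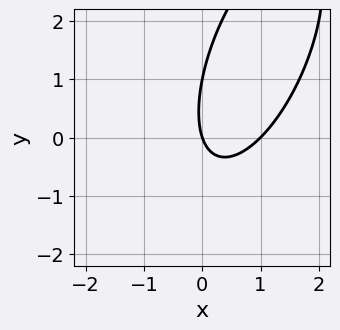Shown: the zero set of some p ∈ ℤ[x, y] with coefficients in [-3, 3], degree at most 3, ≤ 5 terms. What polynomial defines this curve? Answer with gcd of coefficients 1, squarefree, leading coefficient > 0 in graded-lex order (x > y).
3*x^2 - 2*x*y + y^2 - 3*x - y

1. Degree: the shape is more complex than any degree-1 curve, so deg p = 2.
2. From the visible intercepts: the x-axis gridline crossings are at x ∈ {0, 1}; the y-axis gridline crossings are at y ∈ {0, 1}.
3. Solving for integer coefficients yields p as stated.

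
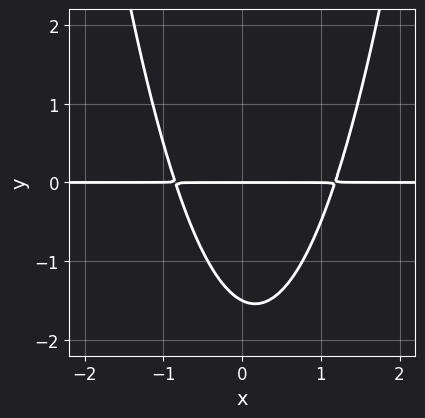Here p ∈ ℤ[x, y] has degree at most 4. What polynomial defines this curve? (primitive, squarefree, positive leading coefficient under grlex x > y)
3*x^2*y - x*y - 2*y^2 - 3*y

1. deg p = 3. No degree-2 curve has this shape.
2. Checking where it meets the axes: the visible x-axis segment lies entirely on the curve; it crosses the y-axis at the gridline y = 0.
3. Matching integer coefficients to the picture gives p.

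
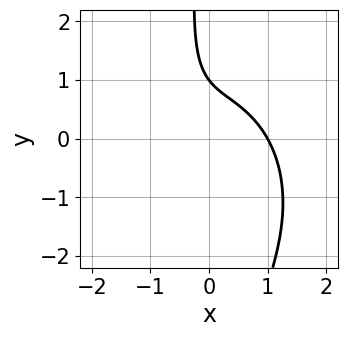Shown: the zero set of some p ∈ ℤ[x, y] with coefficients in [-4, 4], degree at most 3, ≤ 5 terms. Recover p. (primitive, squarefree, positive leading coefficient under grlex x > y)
1. Degree: no degree-2 curve has this shape, so deg p = 3.
2. From the axis intercepts and sections: one x-axis crossing is at x = 1; one y-axis crossing is at y = 1.
3. Fitting integer coefficients to these (and the overall shape) gives p.

3*x^3 + 2*x*y^2 + 2*x*y + 3*y - 3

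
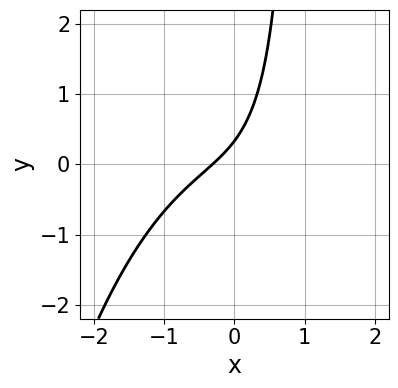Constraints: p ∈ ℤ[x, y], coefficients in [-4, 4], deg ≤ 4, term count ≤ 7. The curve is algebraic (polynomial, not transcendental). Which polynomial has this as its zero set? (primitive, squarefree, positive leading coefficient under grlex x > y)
2*x^3 + 3*x*y + 3*x - 3*y + 1

(a) deg p = 3. A generic line meets the curve in up to 3 points.
(b) Matching integer coefficients to the picture gives p.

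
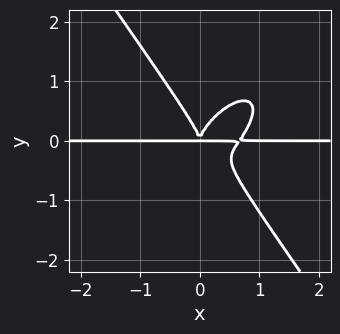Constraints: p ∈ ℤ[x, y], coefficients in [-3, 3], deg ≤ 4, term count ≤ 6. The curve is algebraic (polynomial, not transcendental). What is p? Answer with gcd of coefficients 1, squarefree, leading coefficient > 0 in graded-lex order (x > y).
3*x^3*y - 2*x^2*y^2 + 2*y^4 - 2*x^2*y

1. Degree: a generic line meets the curve in up to 4 points, so deg p = 4.
2. From the axis intercepts and sections: every point of the x-axis in the box is on the curve.
3. Fitting integer coefficients to these (and the overall shape) gives p.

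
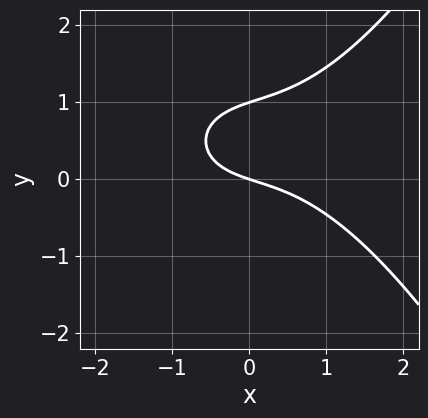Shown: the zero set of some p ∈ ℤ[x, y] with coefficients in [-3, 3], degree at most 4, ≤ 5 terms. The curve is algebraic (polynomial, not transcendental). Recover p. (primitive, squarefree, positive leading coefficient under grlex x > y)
x^3 - 3*y^2 + x + 3*y

1. Degree: no degree-2 curve has this shape, so deg p = 3.
2. From the axis intercepts and sections: the y-axis gridline crossings are at y ∈ {0, 1}; it crosses the x-axis at the gridline x = 0.
3. Fitting integer coefficients to these (and the overall shape) gives p.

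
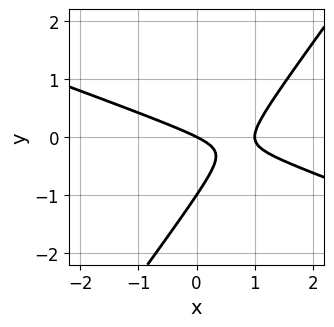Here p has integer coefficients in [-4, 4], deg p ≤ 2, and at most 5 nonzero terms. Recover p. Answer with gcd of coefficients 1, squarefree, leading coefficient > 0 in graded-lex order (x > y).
x^2 + 2*x*y - 2*y^2 - x - 2*y

First, the degree is 2 — a generic line meets the curve in up to 2 points.
Next, checking where it meets the axes: the y-axis gridline crossings are at y ∈ {-1, 0}; the x-axis gridline crossings are at x ∈ {0, 1}.
Finally, solving for integer coefficients yields p as stated.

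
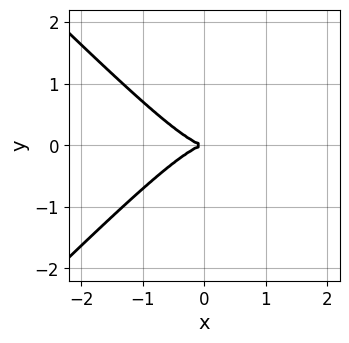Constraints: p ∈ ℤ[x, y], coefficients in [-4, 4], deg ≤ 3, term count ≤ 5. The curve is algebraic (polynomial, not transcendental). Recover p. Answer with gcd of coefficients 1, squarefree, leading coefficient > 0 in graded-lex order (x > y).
deg p = 3. A generic line meets the curve in up to 3 points.
Symmetries: mirror symmetry y ↦ −y ⇒ only even powers of y.
From the axis intercepts and sections: it crosses the x-axis at the gridline x = 0; it crosses the y-axis at the gridline y = 0.
Solving for integer coefficients yields p as stated.

x^3 - x*y^2 + y^2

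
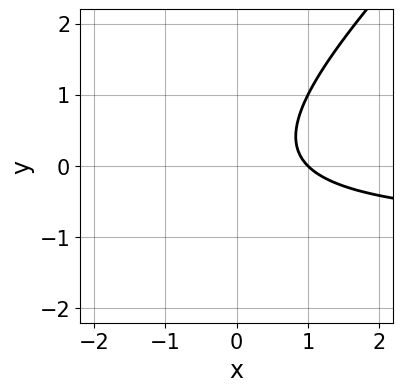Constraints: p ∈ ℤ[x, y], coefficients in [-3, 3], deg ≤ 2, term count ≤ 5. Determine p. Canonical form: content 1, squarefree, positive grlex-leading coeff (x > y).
(a) deg p = 2. The shape is more complex than any degree-1 curve.
(b) Against the integer gridlines: the curve avoids every integer y-axis point in the box; one x-axis crossing is at x = 1.
(c) Fitting integer coefficients to these (and the overall shape) gives p.

x*y - y^2 + x - 1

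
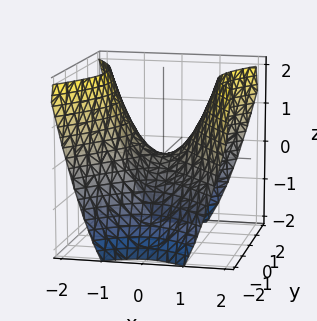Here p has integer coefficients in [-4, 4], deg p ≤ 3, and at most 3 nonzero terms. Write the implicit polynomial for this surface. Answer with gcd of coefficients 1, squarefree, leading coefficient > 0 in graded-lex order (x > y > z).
(a) deg p = 2. A saddle surface; a quadric.
(b) Symmetries: it's symmetric under y → −y, forcing even powers of y; the x ↦ −x reflection is a symmetry, so x appears only in even powers.
(c) Observable constraints: it crosses the z-axis at the gridline z = 0; it crosses the y-axis at the gridline y = 0.
(d) The integer polynomial consistent with all of this is the stated p.

3*x^2 - 2*y^2 - 3*z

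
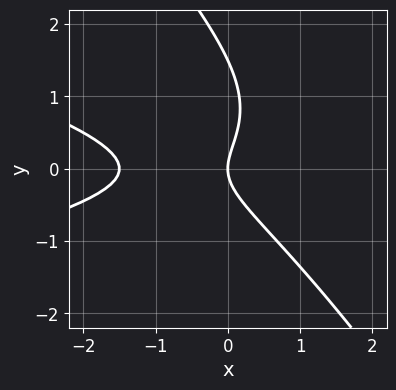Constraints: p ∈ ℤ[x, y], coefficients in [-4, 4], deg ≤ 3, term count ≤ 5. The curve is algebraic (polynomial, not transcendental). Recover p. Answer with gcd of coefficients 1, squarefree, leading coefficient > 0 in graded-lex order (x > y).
3*x*y^2 + 2*y^3 + 2*x^2 - 3*y^2 + 3*x

1. Degree: the shape is more complex than any degree-2 curve, so deg p = 3.
2. Against the integer gridlines: it meets the x-axis at x = 0 (among the integer gridlines); one y-axis crossing is at y = 0.
3. Fitting integer coefficients to these (and the overall shape) gives p.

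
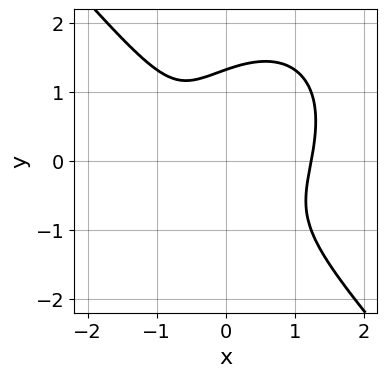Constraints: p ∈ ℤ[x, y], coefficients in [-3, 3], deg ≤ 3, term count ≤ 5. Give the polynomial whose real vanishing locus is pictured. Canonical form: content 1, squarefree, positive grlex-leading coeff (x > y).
1. deg p = 3.
2. Solving for integer coefficients yields p as stated.

3*x^3 + 2*y^3 - 3*x - 2*y - 2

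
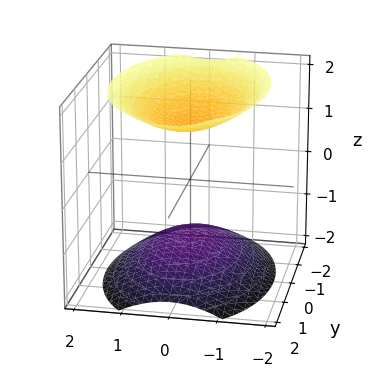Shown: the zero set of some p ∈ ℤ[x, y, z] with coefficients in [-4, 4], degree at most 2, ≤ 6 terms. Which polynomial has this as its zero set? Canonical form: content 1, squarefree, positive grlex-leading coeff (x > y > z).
2*x^2 + y^2 - 2*z^2 + 3

First, the picture has 2 separate pieces. Treating them together as one polynomial.
Then, deg p = 2. Two separate bowl-shaped sheets opening away from each other; a quadric.
Next, symmetries: it's symmetric under x → −x, forcing even powers of x; it's symmetric under z → −z, forcing even powers of z; it's symmetric under y → −y, forcing even powers of y.
Then, observable constraints: no y-intercept at any integer in the box; it misses every integer gridline on the x-axis.
Finally, solving for integer coefficients yields p as stated.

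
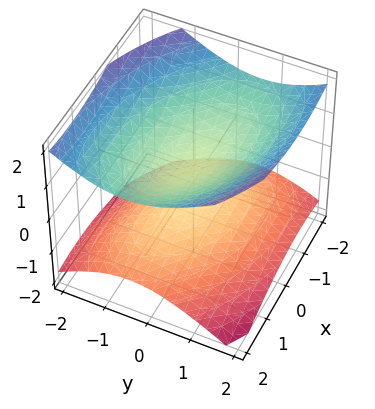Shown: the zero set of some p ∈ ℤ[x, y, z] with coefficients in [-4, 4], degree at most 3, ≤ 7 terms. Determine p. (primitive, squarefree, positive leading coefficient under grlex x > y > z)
(a) The picture has 2 separate pieces. Treating them together as one polynomial.
(b) Degree: the shape is more complex than any degree-1 surface, so deg p = 2.
(c) From the visible intercepts: no x-intercept at any integer in the box; the surface avoids every integer y-axis point in the box.
(d) Putting this together gives p.

x^2 + x*y + 2*y^2 - 3*z^2 + 1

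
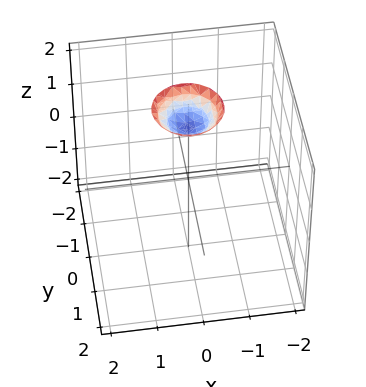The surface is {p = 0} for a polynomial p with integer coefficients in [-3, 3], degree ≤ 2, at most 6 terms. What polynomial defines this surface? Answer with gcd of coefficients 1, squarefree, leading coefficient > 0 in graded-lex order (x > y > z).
2*x^2 + 2*y^2 - 2*z + 3

(a) deg p = 2.
(b) By symmetry, the z-axis is an axis of rotation, so x and y enter only as x² + y².
(c) Against the integer gridlines: it misses every integer gridline on the x-axis; no y-intercept at any integer in the box.
(d) Assembling these constraints gives the stated polynomial.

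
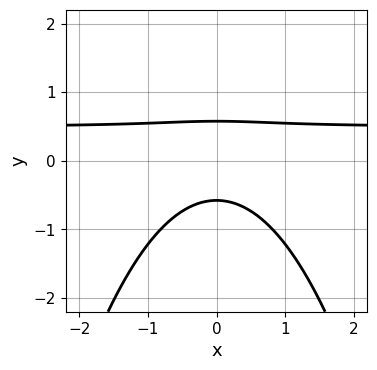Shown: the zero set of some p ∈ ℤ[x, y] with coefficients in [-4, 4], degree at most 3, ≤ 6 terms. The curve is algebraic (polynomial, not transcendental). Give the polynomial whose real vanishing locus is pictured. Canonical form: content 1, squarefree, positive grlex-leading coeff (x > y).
2*x^2*y - x^2 + 3*y^2 - 1

deg p = 3. A generic line meets the curve in up to 3 points.
Symmetries: it's symmetric under x → −x, forcing even powers of x.
Reading off the gridlines: no x-intercept at any integer in the box.
Matching integer coefficients to the picture gives p.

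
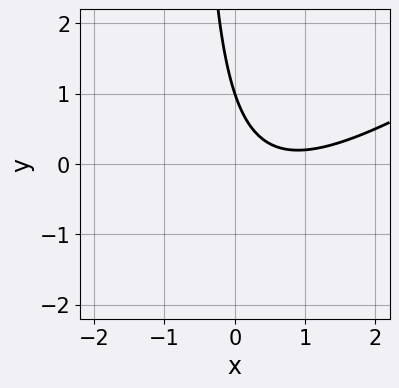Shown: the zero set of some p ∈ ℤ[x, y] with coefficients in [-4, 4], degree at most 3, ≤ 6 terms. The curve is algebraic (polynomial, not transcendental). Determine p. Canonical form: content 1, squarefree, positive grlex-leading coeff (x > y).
2*x^2 - 3*x*y - 3*x - 2*y + 2

Degree: a generic line meets the curve in up to 2 points, so deg p = 2.
Reading off the gridlines: one y-axis crossing is at y = 1; it misses every integer gridline on the x-axis.
Matching integer coefficients to the picture gives p.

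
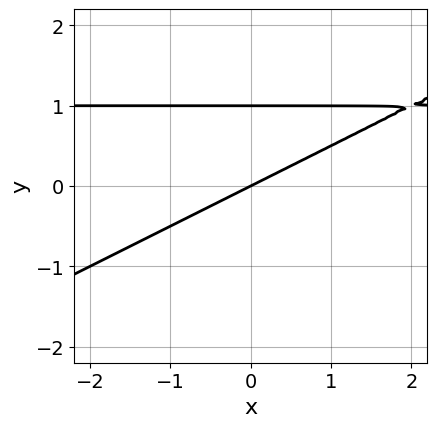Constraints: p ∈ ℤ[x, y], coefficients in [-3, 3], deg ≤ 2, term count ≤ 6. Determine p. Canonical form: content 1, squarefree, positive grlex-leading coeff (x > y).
1. Degree: the shape is more complex than any degree-1 curve, so deg p = 2.
2. From the visible intercepts: among the integer gridlines, it crosses the y-axis at y ∈ {0, 1}; one x-axis crossing is at x = 0.
3. These observations pin down the coefficients.

x*y - 2*y^2 - x + 2*y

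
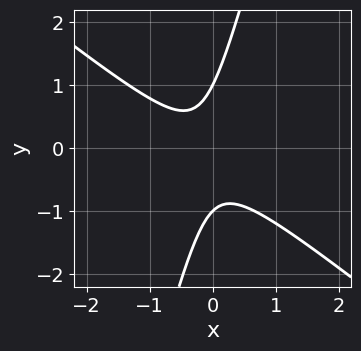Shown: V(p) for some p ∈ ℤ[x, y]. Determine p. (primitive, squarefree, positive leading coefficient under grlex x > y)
First, degree: the shape is more complex than any degree-1 curve, so deg p = 2.
Next, against the integer gridlines: no x-intercept at any integer in the box; among the integer gridlines, it crosses the y-axis at y ∈ {-1, 1}.
Finally, matching integer coefficients to the picture gives p.

3*x^2 + 3*x*y - y^2 + x + 1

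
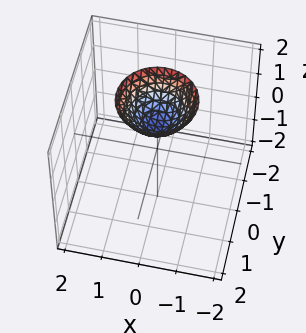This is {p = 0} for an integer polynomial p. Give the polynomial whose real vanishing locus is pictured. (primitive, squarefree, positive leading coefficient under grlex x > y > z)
First, deg p = 2. No degree-1 surface has this shape.
Then, by symmetry, the z-axis is an axis of rotation, so x and y enter only as x² + y².
Then, checking where it meets the axes: no y-intercept at any integer in the box; a circular section at z = 2 has radius exactly 1.
Finally, assembling these constraints gives the stated polynomial. Check: (0, 0, 1) on the z-axis lies on the surface, and p(0, 0, 1) = 0. ✓

x^2 + y^2 - z + 1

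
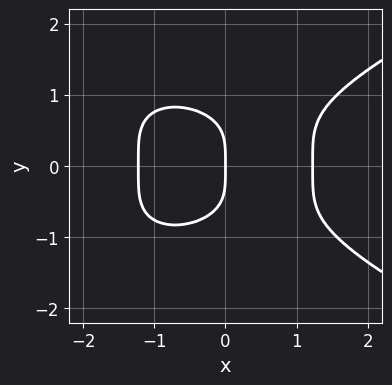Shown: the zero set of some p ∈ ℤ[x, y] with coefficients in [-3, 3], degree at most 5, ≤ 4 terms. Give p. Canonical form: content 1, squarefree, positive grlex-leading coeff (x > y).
3*y^4 - 2*x^3 + 3*x

(a) deg p = 4. A generic line meets the curve in up to 4 points.
(b) Symmetries: it's symmetric under y → −y, forcing even powers of y.
(c) From the axis intercepts and sections: one x-axis crossing is at x = 0; it crosses the y-axis at the gridline y = 0.
(d) Together with the visible shape, these determine p as stated.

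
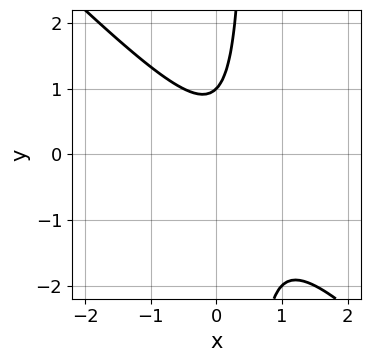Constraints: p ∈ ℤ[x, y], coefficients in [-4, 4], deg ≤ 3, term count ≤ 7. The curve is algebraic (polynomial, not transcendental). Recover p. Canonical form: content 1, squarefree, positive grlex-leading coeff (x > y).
2*x^2 + 2*x*y - x - y + 1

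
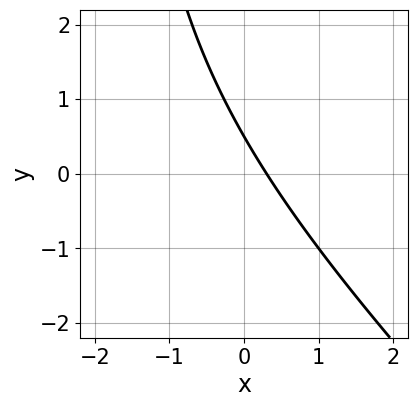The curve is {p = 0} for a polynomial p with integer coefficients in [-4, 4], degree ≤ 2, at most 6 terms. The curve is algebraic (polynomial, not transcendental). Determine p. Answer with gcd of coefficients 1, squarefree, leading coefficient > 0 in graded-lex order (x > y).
The degree is 2 — a generic line meets the curve in up to 2 points.
Solving for integer coefficients yields p as stated.

x^2 + x*y + 3*x + 2*y - 1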